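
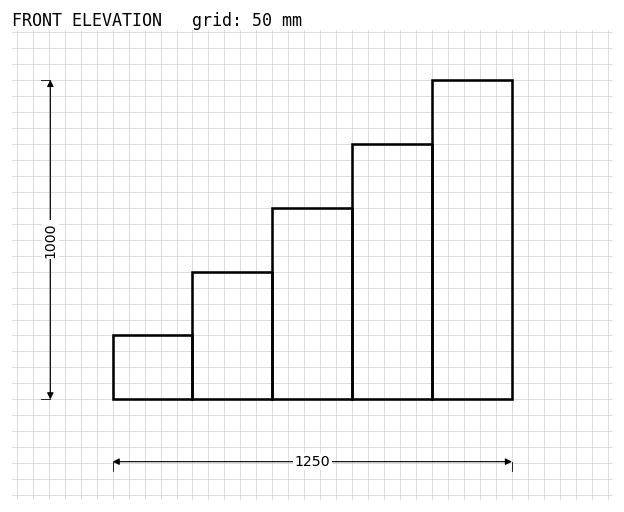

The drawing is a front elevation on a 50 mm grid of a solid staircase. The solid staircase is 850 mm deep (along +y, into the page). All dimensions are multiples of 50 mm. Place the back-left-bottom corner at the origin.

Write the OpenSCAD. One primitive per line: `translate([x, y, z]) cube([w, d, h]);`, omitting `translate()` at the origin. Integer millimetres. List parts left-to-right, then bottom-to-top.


cube([250, 850, 200]);
translate([250, 0, 0]) cube([250, 850, 400]);
translate([500, 0, 0]) cube([250, 850, 600]);
translate([750, 0, 0]) cube([250, 850, 800]);
translate([1000, 0, 0]) cube([250, 850, 1000]);


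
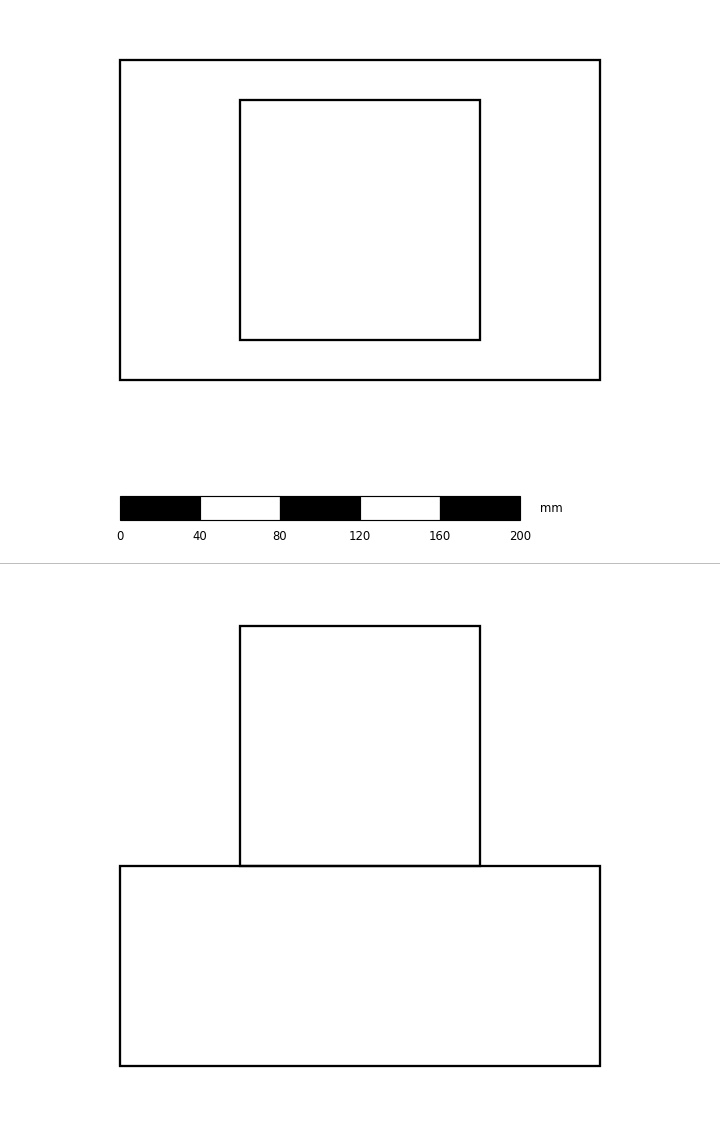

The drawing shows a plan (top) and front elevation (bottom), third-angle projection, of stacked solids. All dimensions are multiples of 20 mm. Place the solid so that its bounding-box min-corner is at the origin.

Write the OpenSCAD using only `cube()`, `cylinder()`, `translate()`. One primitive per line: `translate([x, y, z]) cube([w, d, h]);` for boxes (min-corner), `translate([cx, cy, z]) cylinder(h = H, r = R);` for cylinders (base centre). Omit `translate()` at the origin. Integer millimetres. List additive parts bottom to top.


cube([240, 160, 100]);
translate([60, 20, 100]) cube([120, 120, 120]);


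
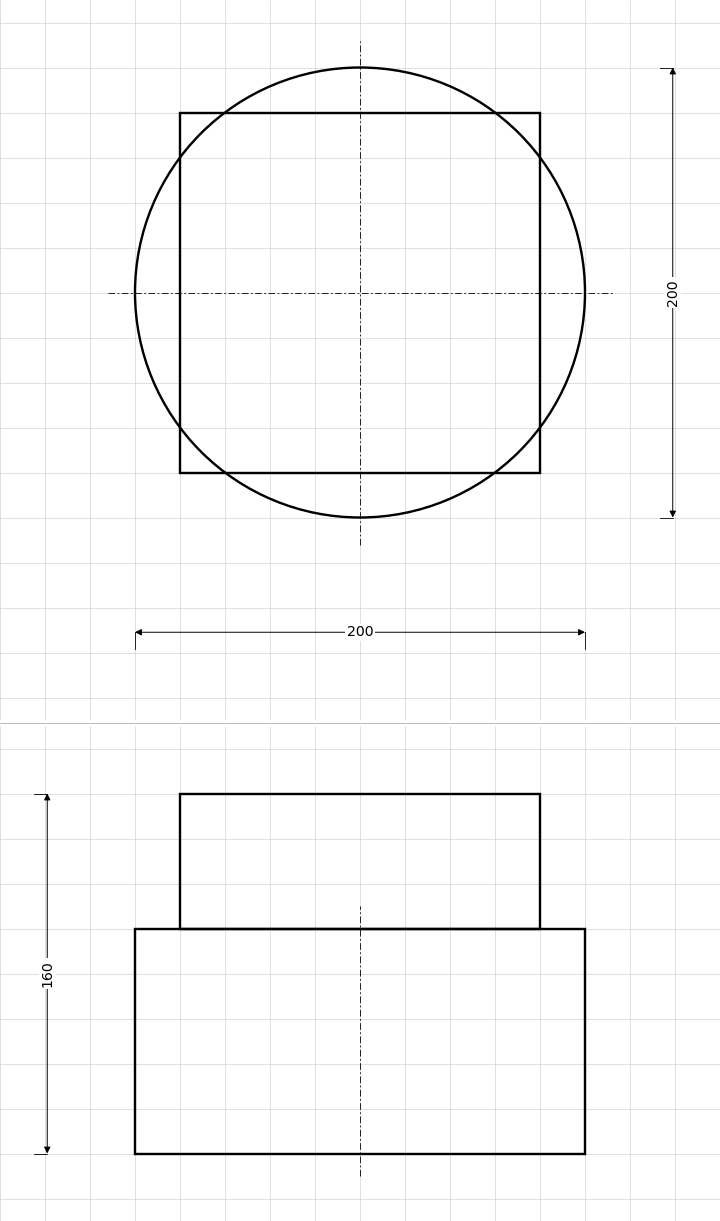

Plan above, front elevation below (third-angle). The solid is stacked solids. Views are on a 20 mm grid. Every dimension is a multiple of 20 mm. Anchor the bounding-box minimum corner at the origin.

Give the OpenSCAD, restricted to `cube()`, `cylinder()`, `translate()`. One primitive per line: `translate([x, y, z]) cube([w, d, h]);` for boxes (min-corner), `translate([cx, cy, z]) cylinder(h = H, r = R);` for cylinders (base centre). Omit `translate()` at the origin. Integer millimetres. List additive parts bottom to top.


translate([100, 100, 0]) cylinder(h = 100, r = 100);
translate([20, 20, 100]) cube([160, 160, 60]);


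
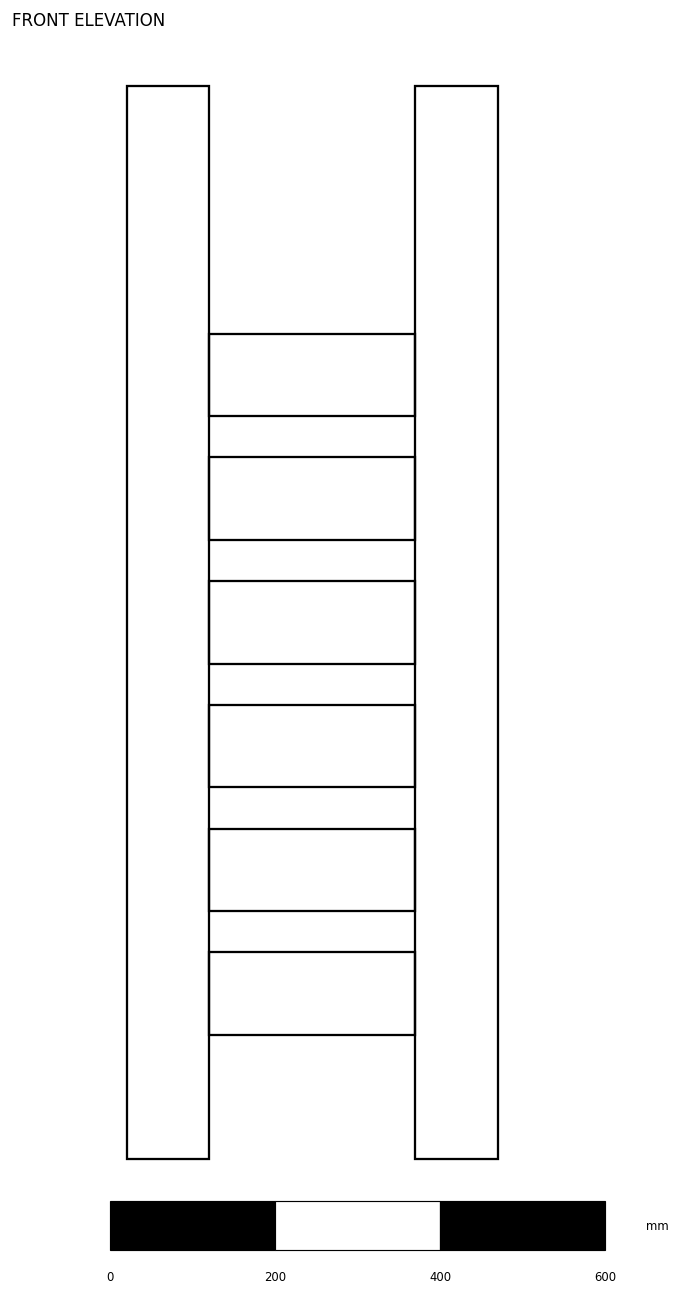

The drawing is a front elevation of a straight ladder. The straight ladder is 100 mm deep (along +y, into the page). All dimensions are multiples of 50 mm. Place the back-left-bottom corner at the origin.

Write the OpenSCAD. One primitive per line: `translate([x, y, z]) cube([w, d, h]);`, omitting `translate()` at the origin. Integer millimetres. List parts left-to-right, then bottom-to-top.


cube([100, 100, 1300]);
translate([100, 0, 150]) cube([250, 100, 100]);
translate([100, 0, 300]) cube([250, 100, 100]);
translate([100, 0, 450]) cube([250, 100, 100]);
translate([100, 0, 600]) cube([250, 100, 100]);
translate([100, 0, 750]) cube([250, 100, 100]);
translate([100, 0, 900]) cube([250, 100, 100]);
translate([350, 0, 0]) cube([100, 100, 1300]);


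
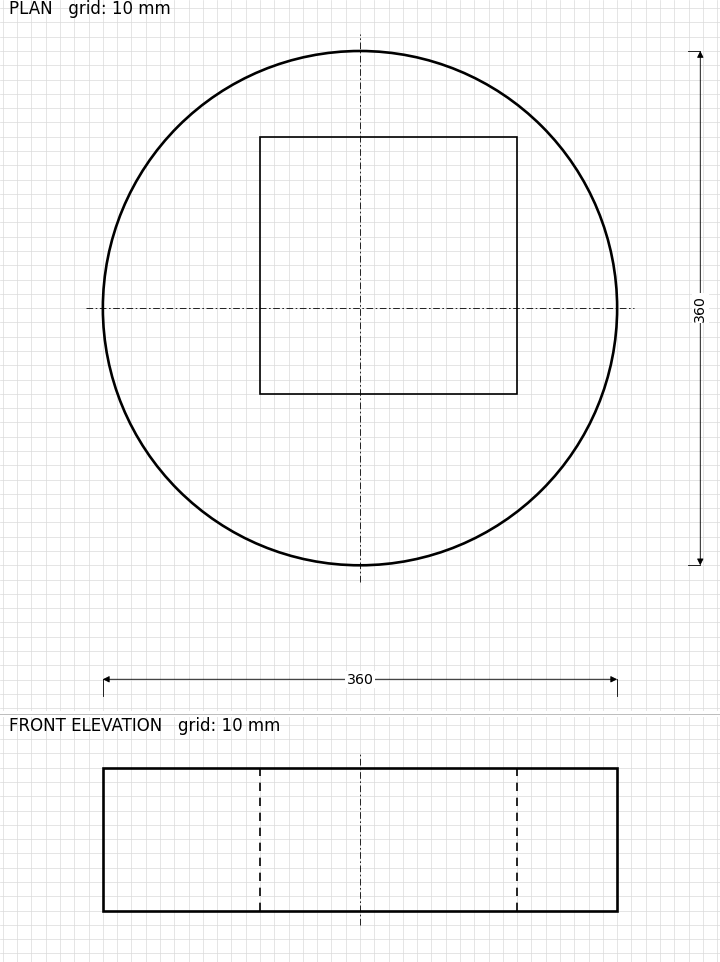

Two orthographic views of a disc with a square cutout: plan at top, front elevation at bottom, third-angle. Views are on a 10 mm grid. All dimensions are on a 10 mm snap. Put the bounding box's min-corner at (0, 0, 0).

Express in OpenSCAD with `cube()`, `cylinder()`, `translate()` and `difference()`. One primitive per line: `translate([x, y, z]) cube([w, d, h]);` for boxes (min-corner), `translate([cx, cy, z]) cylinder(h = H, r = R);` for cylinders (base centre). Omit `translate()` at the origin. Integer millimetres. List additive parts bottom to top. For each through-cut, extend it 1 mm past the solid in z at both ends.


difference() {
  translate([180, 180, 0]) cylinder(h = 100, r = 180);
  translate([110, 120, -1]) cube([180, 180, 102]);
}


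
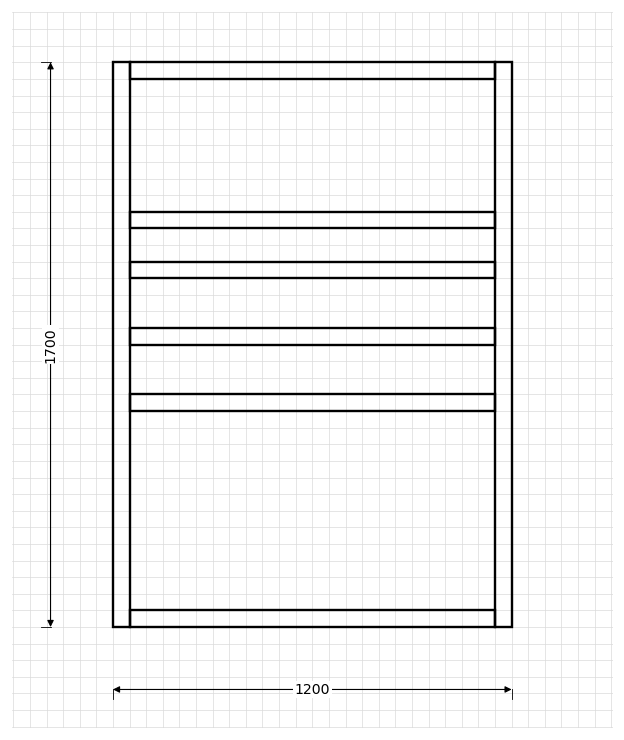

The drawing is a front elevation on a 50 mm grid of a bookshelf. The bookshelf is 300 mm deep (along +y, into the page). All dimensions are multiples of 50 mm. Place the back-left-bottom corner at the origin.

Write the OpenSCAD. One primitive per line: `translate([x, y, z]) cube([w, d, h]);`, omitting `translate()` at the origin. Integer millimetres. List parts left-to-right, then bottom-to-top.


cube([50, 300, 1700]);
translate([50, 0, 0]) cube([1100, 300, 50]);
translate([50, 0, 650]) cube([1100, 300, 50]);
translate([50, 0, 850]) cube([1100, 300, 50]);
translate([50, 0, 1050]) cube([1100, 300, 50]);
translate([50, 0, 1200]) cube([1100, 300, 50]);
translate([50, 0, 1650]) cube([1100, 300, 50]);
translate([1150, 0, 0]) cube([50, 300, 1700]);


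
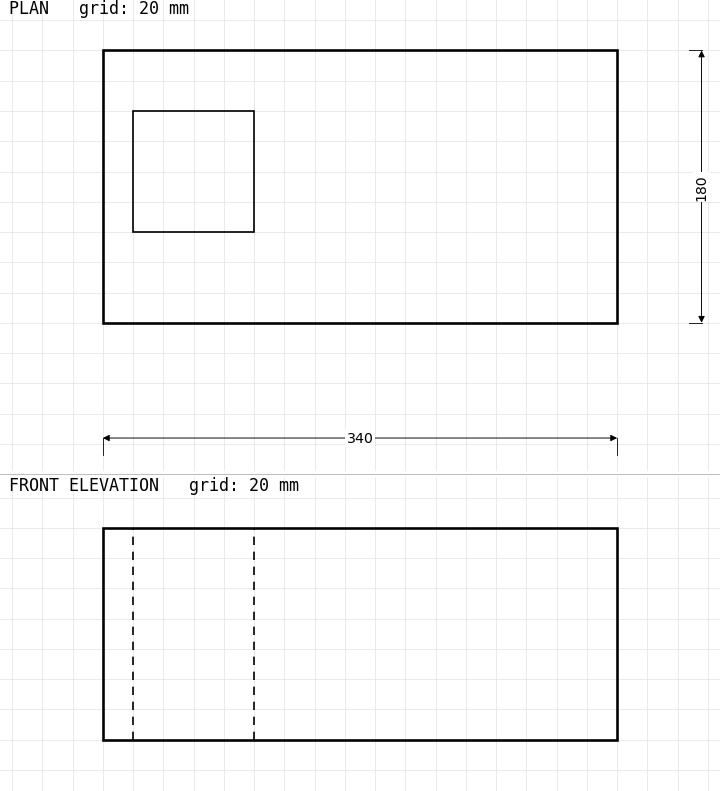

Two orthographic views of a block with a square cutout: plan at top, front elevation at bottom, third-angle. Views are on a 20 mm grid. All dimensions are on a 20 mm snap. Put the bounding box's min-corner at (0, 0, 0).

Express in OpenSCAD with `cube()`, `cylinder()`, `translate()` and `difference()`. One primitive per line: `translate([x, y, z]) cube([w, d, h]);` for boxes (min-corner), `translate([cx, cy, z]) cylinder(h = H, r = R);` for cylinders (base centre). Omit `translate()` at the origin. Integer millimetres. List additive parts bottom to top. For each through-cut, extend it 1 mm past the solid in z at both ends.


difference() {
  cube([340, 180, 140]);
  translate([20, 60, -1]) cube([80, 80, 142]);
}


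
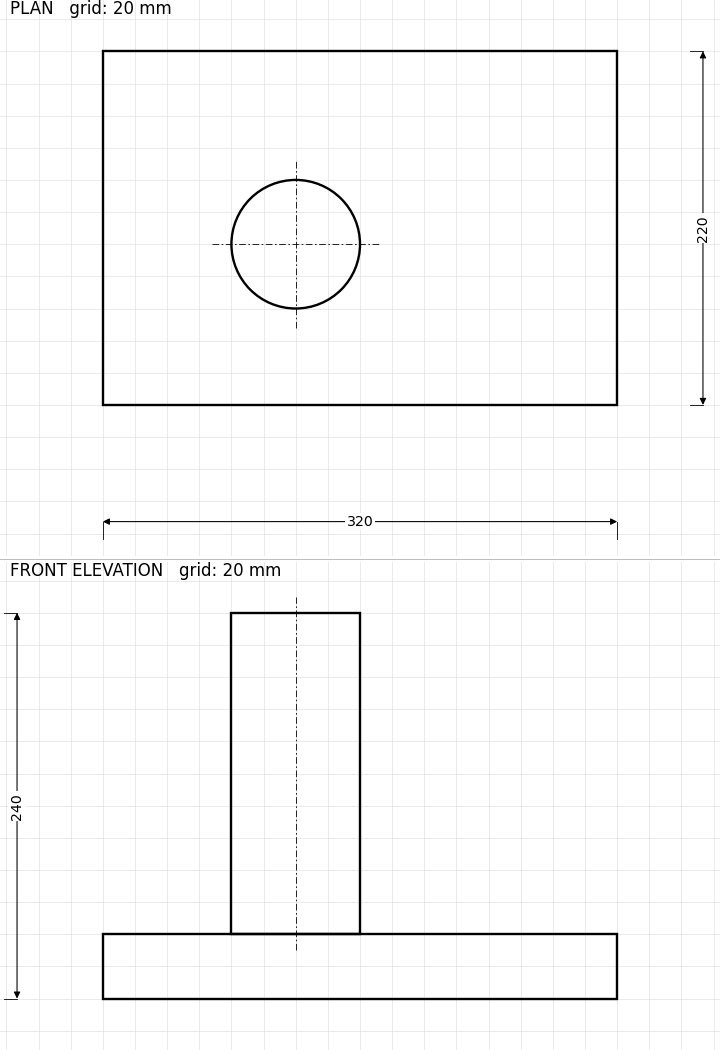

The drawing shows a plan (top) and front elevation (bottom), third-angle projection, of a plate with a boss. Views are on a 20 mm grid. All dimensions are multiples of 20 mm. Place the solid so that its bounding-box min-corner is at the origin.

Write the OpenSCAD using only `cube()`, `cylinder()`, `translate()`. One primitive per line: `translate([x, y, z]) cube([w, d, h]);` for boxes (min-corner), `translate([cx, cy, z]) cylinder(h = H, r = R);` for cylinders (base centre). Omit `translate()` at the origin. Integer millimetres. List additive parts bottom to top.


cube([320, 220, 40]);
translate([120, 100, 40]) cylinder(h = 200, r = 40);


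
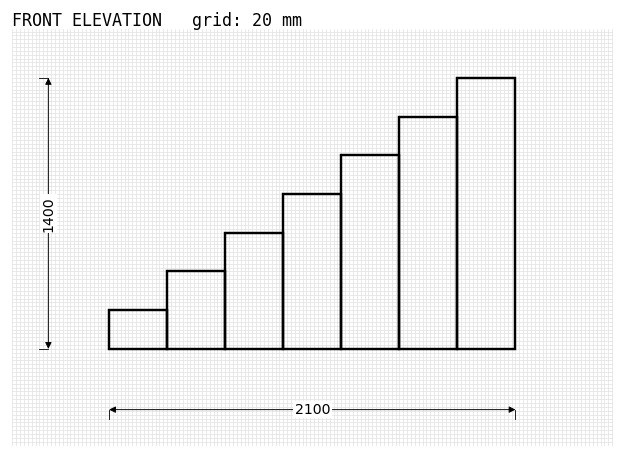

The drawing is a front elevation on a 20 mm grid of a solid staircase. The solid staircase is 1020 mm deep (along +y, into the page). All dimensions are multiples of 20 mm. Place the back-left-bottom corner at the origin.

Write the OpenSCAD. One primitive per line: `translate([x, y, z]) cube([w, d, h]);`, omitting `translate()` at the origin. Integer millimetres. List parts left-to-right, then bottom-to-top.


cube([300, 1020, 200]);
translate([300, 0, 0]) cube([300, 1020, 400]);
translate([600, 0, 0]) cube([300, 1020, 600]);
translate([900, 0, 0]) cube([300, 1020, 800]);
translate([1200, 0, 0]) cube([300, 1020, 1000]);
translate([1500, 0, 0]) cube([300, 1020, 1200]);
translate([1800, 0, 0]) cube([300, 1020, 1400]);


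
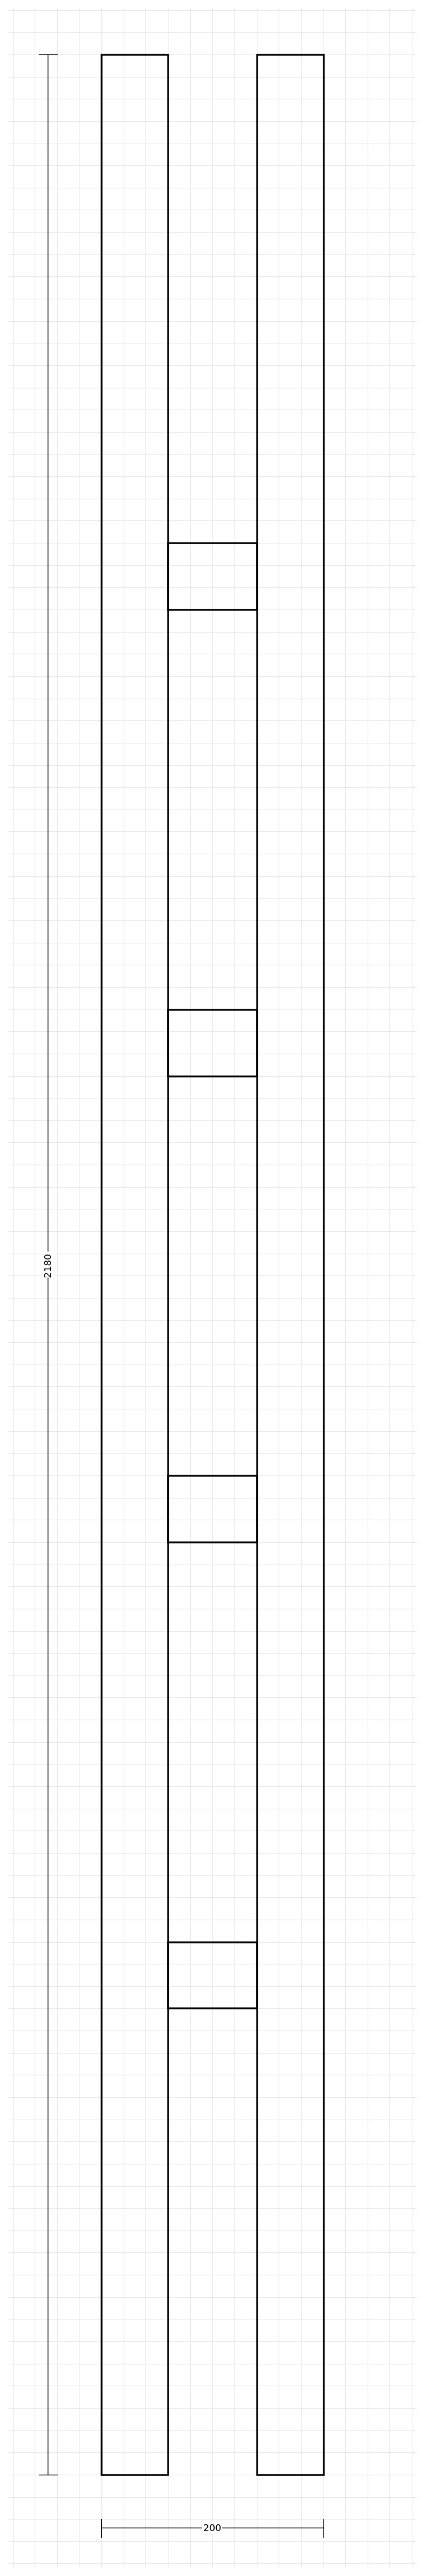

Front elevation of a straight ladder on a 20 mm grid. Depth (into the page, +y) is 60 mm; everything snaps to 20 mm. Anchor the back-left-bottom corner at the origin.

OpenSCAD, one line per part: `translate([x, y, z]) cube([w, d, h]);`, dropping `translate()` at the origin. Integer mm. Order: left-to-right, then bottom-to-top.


cube([60, 60, 2180]);
translate([60, 0, 420]) cube([80, 60, 60]);
translate([60, 0, 840]) cube([80, 60, 60]);
translate([60, 0, 1260]) cube([80, 60, 60]);
translate([60, 0, 1680]) cube([80, 60, 60]);
translate([140, 0, 0]) cube([60, 60, 2180]);


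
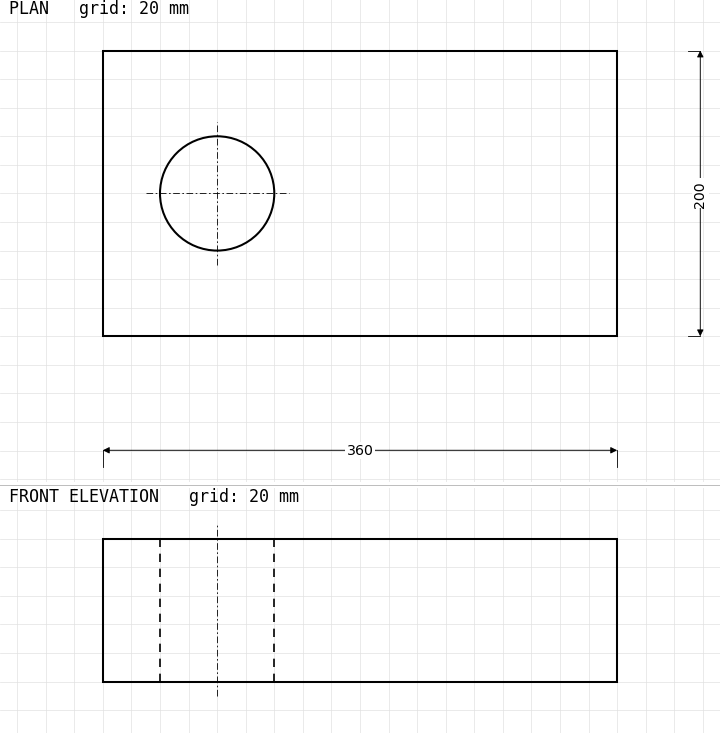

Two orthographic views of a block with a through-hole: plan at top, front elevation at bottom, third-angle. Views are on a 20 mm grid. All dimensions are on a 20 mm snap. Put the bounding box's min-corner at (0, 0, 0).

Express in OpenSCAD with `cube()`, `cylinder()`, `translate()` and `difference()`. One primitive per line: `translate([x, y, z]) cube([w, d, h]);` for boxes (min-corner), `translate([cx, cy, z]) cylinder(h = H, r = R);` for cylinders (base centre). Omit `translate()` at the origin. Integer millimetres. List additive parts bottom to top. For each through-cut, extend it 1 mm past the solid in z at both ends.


difference() {
  cube([360, 200, 100]);
  translate([80, 100, -1]) cylinder(h = 102, r = 40);
}


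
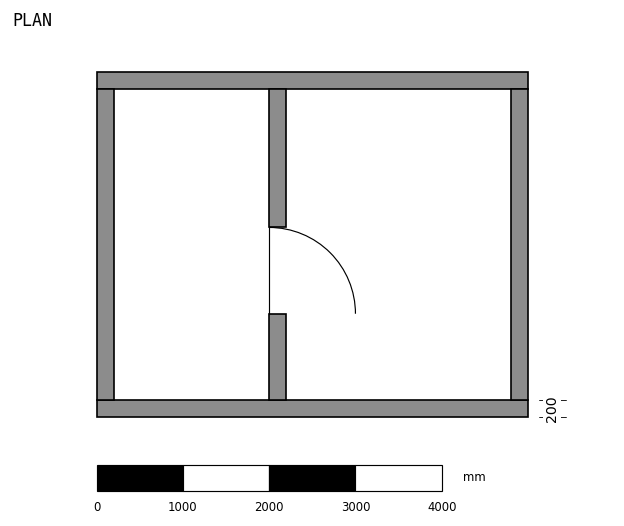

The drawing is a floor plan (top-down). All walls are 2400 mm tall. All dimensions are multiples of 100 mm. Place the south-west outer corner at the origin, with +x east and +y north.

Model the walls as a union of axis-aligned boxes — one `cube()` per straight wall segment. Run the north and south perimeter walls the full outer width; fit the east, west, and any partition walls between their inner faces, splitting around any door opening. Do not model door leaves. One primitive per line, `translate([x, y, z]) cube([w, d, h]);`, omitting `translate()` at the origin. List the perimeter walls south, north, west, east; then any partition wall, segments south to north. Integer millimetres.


cube([5000, 200, 2400]);
translate([0, 3800, 0]) cube([5000, 200, 2400]);
translate([0, 200, 0]) cube([200, 3600, 2400]);
translate([4800, 200, 0]) cube([200, 3600, 2400]);
translate([2000, 200, 0]) cube([200, 1000, 2400]);
translate([2000, 2200, 0]) cube([200, 1600, 2400]);


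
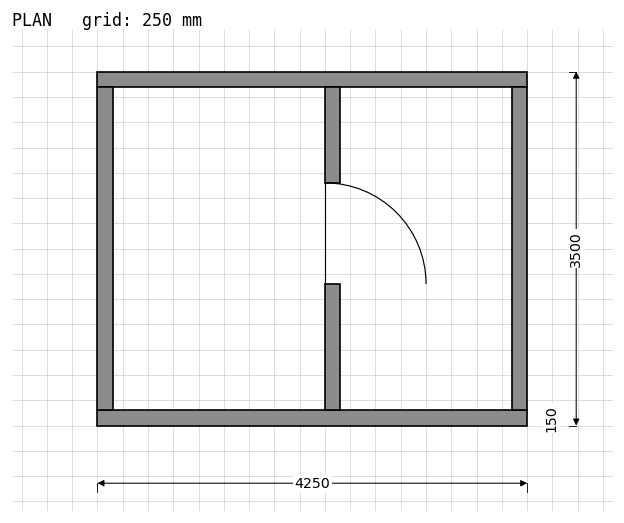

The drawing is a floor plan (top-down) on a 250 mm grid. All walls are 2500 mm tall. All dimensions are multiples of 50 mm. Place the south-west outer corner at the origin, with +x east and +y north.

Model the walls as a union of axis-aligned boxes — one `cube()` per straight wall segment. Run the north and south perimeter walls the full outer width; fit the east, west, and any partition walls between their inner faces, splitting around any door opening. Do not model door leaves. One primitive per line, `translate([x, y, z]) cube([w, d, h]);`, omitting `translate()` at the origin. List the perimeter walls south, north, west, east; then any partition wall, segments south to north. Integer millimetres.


cube([4250, 150, 2500]);
translate([0, 3350, 0]) cube([4250, 150, 2500]);
translate([0, 150, 0]) cube([150, 3200, 2500]);
translate([4100, 150, 0]) cube([150, 3200, 2500]);
translate([2250, 150, 0]) cube([150, 1250, 2500]);
translate([2250, 2400, 0]) cube([150, 950, 2500]);


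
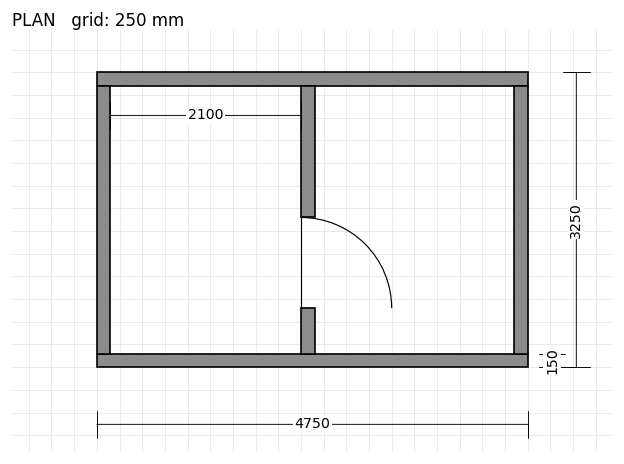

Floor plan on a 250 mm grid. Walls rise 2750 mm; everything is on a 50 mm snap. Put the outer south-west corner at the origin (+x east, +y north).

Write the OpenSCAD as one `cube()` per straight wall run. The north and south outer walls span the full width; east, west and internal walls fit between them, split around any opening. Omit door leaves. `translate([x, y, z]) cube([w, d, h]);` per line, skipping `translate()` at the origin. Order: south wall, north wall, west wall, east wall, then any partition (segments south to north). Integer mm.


cube([4750, 150, 2750]);
translate([0, 3100, 0]) cube([4750, 150, 2750]);
translate([0, 150, 0]) cube([150, 2950, 2750]);
translate([4600, 150, 0]) cube([150, 2950, 2750]);
translate([2250, 150, 0]) cube([150, 500, 2750]);
translate([2250, 1650, 0]) cube([150, 1450, 2750]);


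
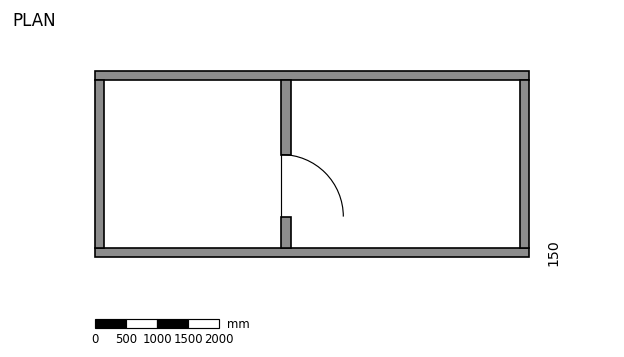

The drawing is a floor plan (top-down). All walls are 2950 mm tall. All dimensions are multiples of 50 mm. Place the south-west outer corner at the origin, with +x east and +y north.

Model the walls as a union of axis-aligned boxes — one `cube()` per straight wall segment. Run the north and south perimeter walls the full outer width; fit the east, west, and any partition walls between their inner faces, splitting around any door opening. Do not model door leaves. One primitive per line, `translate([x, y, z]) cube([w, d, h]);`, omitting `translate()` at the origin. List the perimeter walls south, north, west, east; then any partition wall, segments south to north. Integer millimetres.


cube([7000, 150, 2950]);
translate([0, 2850, 0]) cube([7000, 150, 2950]);
translate([0, 150, 0]) cube([150, 2700, 2950]);
translate([6850, 150, 0]) cube([150, 2700, 2950]);
translate([3000, 150, 0]) cube([150, 500, 2950]);
translate([3000, 1650, 0]) cube([150, 1200, 2950]);


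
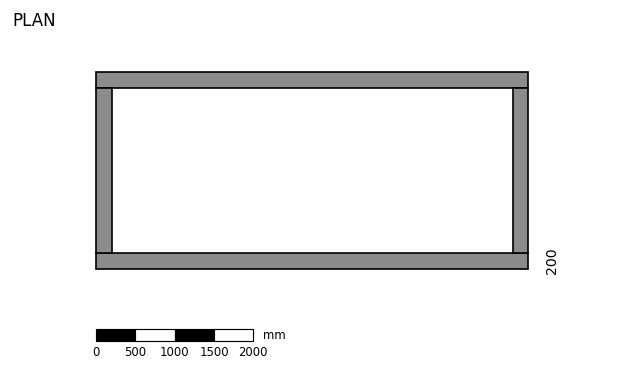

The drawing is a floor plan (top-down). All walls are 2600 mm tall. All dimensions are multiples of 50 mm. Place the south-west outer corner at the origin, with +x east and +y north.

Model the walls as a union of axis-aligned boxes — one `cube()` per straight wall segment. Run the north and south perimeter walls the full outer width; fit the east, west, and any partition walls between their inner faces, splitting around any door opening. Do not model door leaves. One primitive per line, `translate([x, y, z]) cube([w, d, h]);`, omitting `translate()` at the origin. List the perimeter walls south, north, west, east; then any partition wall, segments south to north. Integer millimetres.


cube([5500, 200, 2600]);
translate([0, 2300, 0]) cube([5500, 200, 2600]);
translate([0, 200, 0]) cube([200, 2100, 2600]);
translate([5300, 200, 0]) cube([200, 2100, 2600]);


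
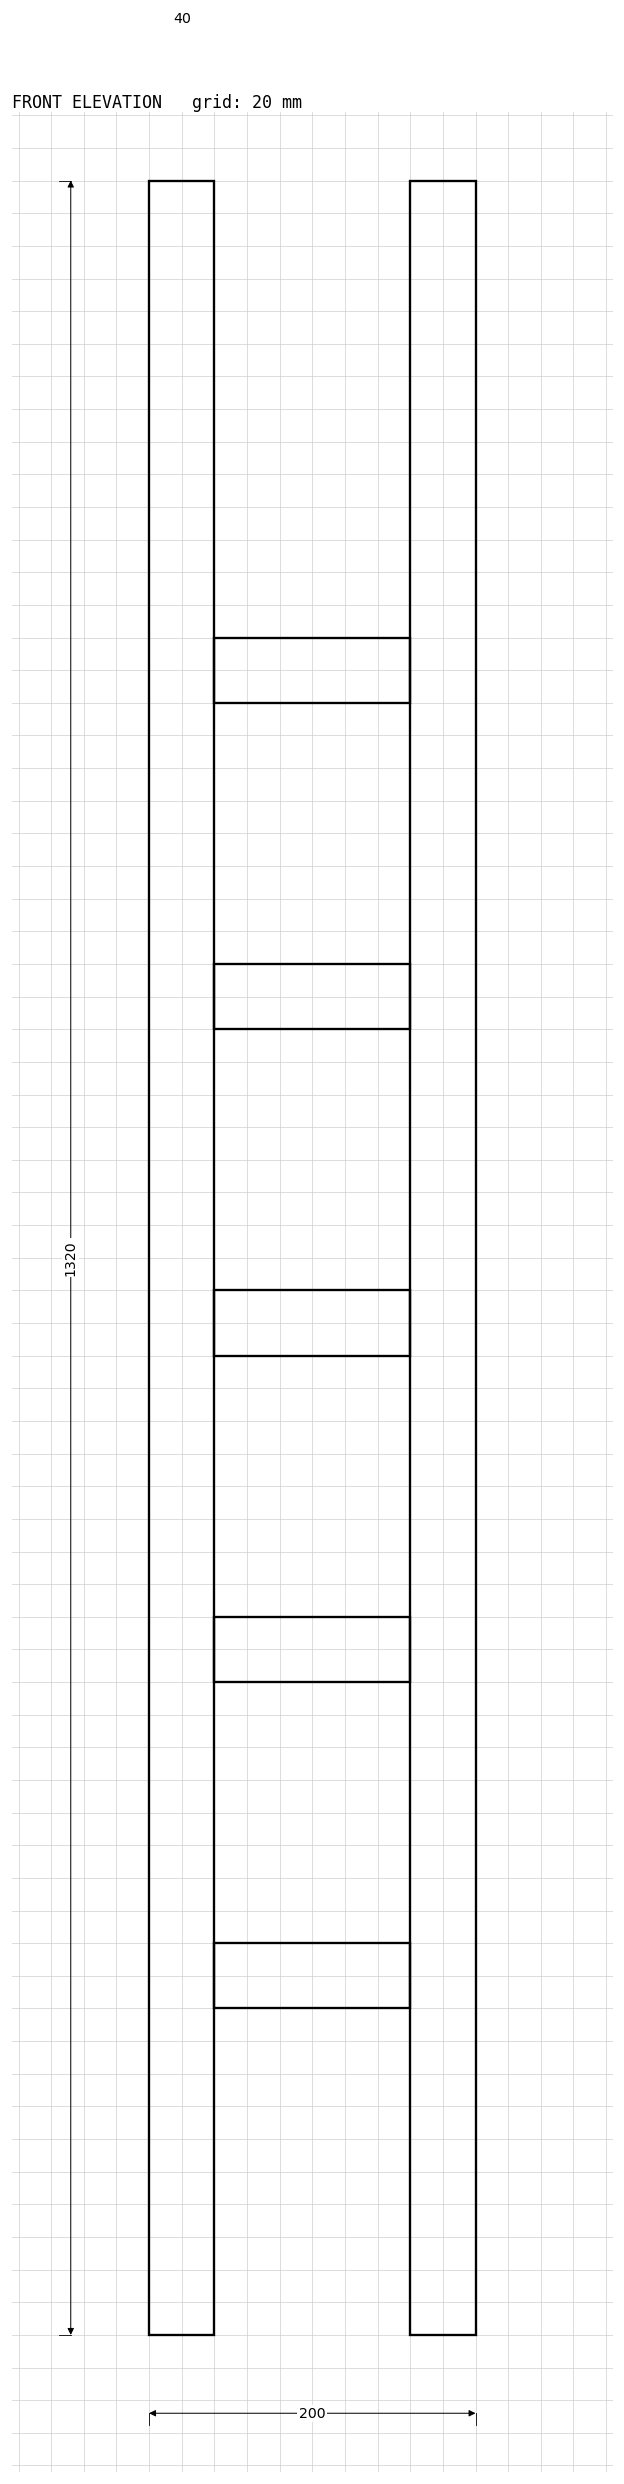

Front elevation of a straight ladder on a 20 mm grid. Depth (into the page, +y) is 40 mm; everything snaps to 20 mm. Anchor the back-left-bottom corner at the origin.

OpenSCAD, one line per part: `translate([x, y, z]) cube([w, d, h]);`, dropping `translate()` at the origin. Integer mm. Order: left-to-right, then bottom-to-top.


cube([40, 40, 1320]);
translate([40, 0, 200]) cube([120, 40, 40]);
translate([40, 0, 400]) cube([120, 40, 40]);
translate([40, 0, 600]) cube([120, 40, 40]);
translate([40, 0, 800]) cube([120, 40, 40]);
translate([40, 0, 1000]) cube([120, 40, 40]);
translate([160, 0, 0]) cube([40, 40, 1320]);


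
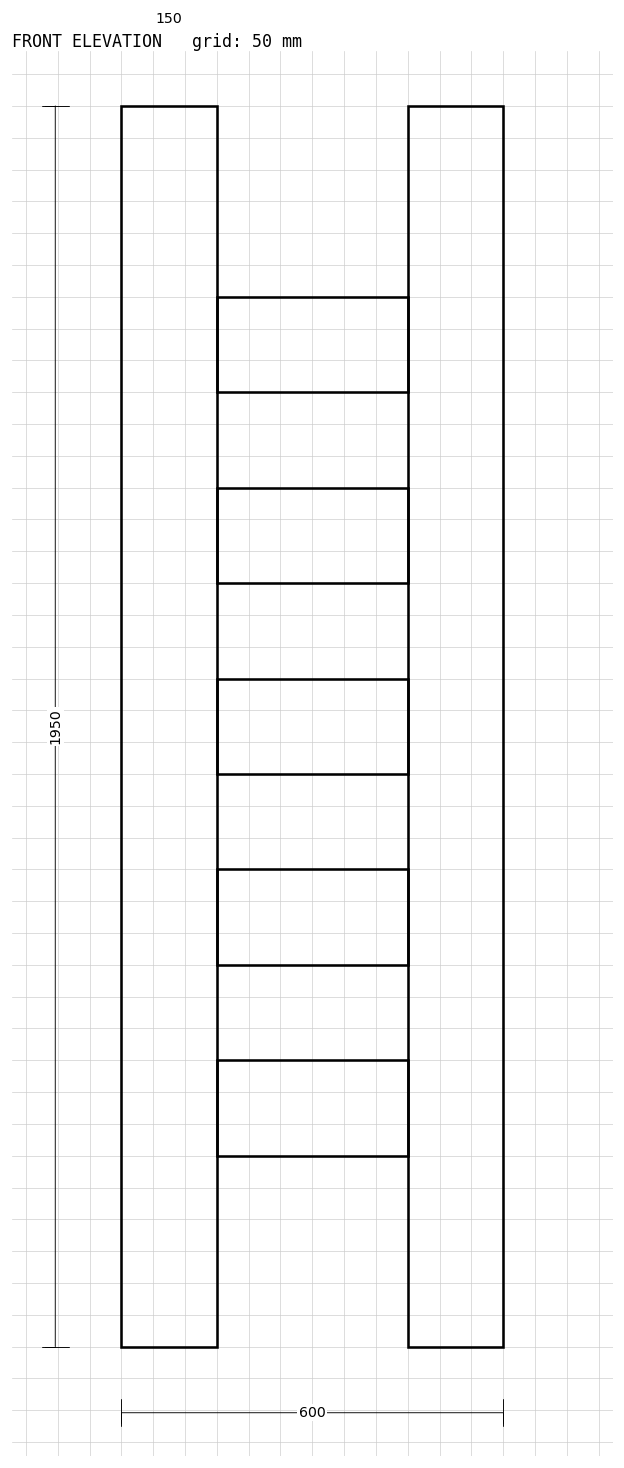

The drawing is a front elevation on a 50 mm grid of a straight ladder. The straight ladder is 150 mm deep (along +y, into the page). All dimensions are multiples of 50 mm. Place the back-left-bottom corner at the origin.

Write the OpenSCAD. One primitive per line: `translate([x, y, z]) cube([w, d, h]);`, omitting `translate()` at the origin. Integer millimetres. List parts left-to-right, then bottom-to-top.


cube([150, 150, 1950]);
translate([150, 0, 300]) cube([300, 150, 150]);
translate([150, 0, 600]) cube([300, 150, 150]);
translate([150, 0, 900]) cube([300, 150, 150]);
translate([150, 0, 1200]) cube([300, 150, 150]);
translate([150, 0, 1500]) cube([300, 150, 150]);
translate([450, 0, 0]) cube([150, 150, 1950]);


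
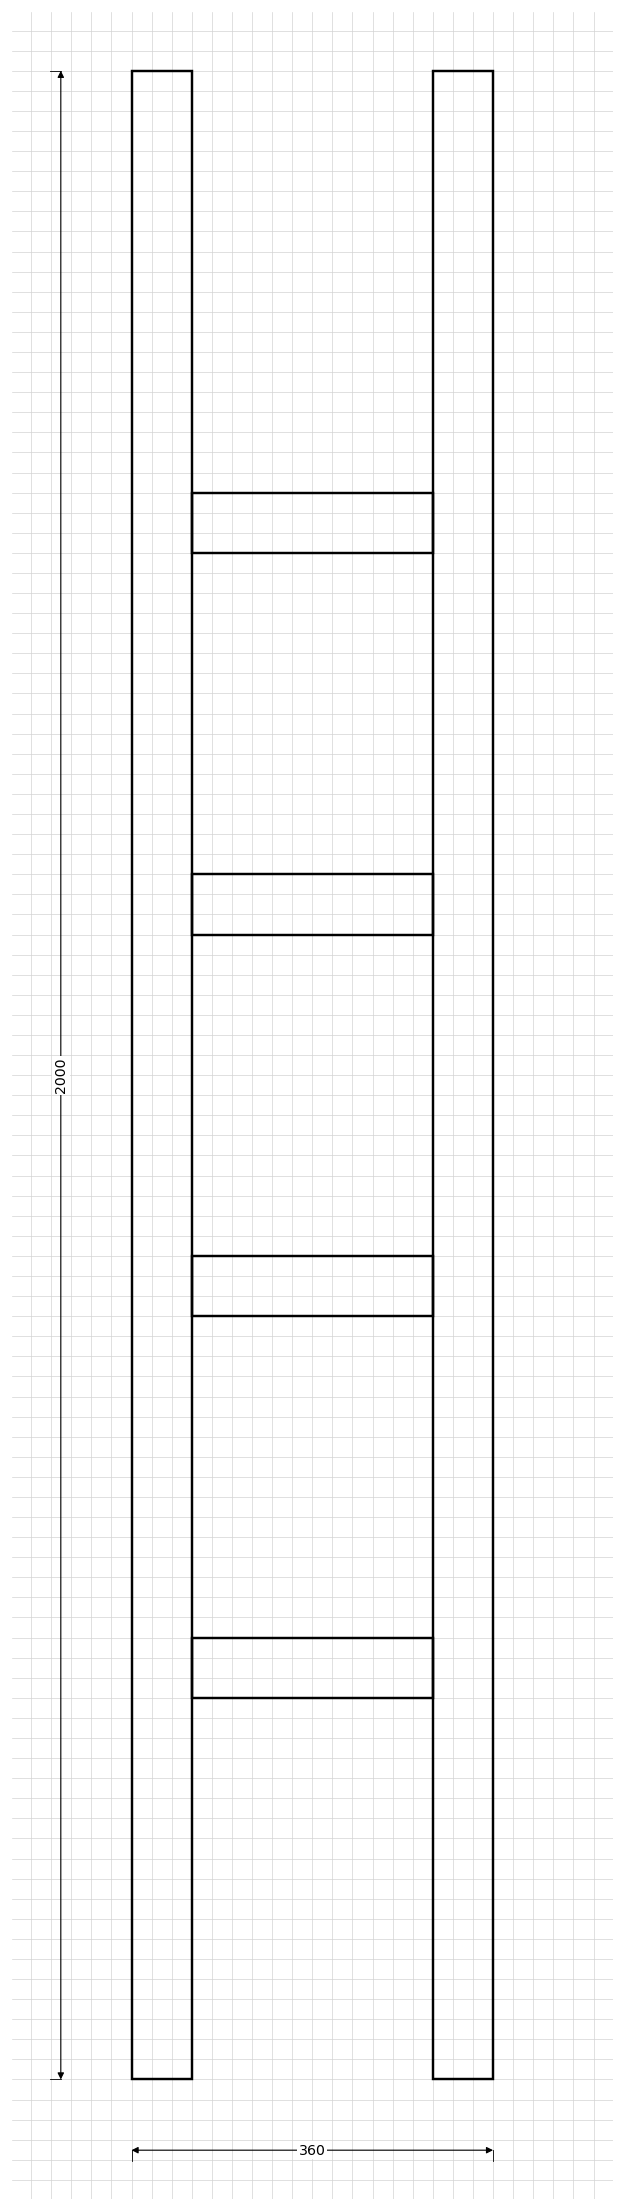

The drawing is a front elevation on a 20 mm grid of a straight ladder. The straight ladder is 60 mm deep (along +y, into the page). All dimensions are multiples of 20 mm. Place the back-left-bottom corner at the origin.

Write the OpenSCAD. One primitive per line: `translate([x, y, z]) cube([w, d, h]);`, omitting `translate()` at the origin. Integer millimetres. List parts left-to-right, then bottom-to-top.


cube([60, 60, 2000]);
translate([60, 0, 380]) cube([240, 60, 60]);
translate([60, 0, 760]) cube([240, 60, 60]);
translate([60, 0, 1140]) cube([240, 60, 60]);
translate([60, 0, 1520]) cube([240, 60, 60]);
translate([300, 0, 0]) cube([60, 60, 2000]);


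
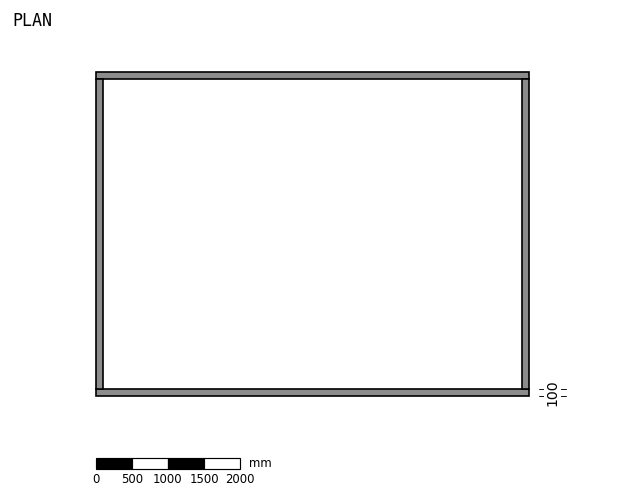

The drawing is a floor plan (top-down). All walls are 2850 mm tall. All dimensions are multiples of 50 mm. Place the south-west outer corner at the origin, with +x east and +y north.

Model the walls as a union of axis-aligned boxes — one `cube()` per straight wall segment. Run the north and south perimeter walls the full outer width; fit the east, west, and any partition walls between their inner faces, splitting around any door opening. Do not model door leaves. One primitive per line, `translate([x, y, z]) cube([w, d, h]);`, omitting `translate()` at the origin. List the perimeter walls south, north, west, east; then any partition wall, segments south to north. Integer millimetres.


cube([6000, 100, 2850]);
translate([0, 4400, 0]) cube([6000, 100, 2850]);
translate([0, 100, 0]) cube([100, 4300, 2850]);
translate([5900, 100, 0]) cube([100, 4300, 2850]);


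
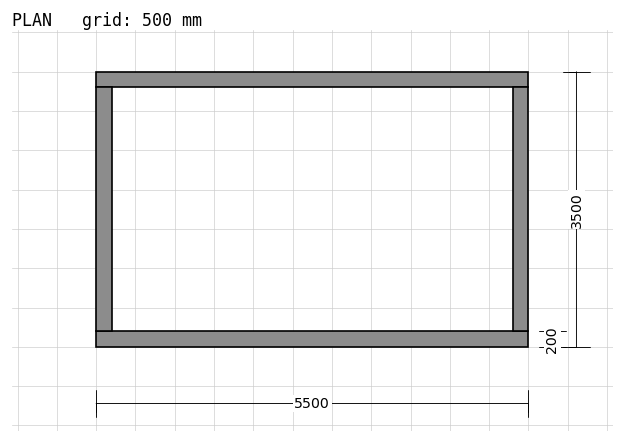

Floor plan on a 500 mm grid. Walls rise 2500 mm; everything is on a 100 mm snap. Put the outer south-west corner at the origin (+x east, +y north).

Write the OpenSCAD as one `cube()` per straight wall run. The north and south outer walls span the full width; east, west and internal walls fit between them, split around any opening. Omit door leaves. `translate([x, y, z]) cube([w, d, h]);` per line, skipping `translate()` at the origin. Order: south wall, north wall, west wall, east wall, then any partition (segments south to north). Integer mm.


cube([5500, 200, 2500]);
translate([0, 3300, 0]) cube([5500, 200, 2500]);
translate([0, 200, 0]) cube([200, 3100, 2500]);
translate([5300, 200, 0]) cube([200, 3100, 2500]);


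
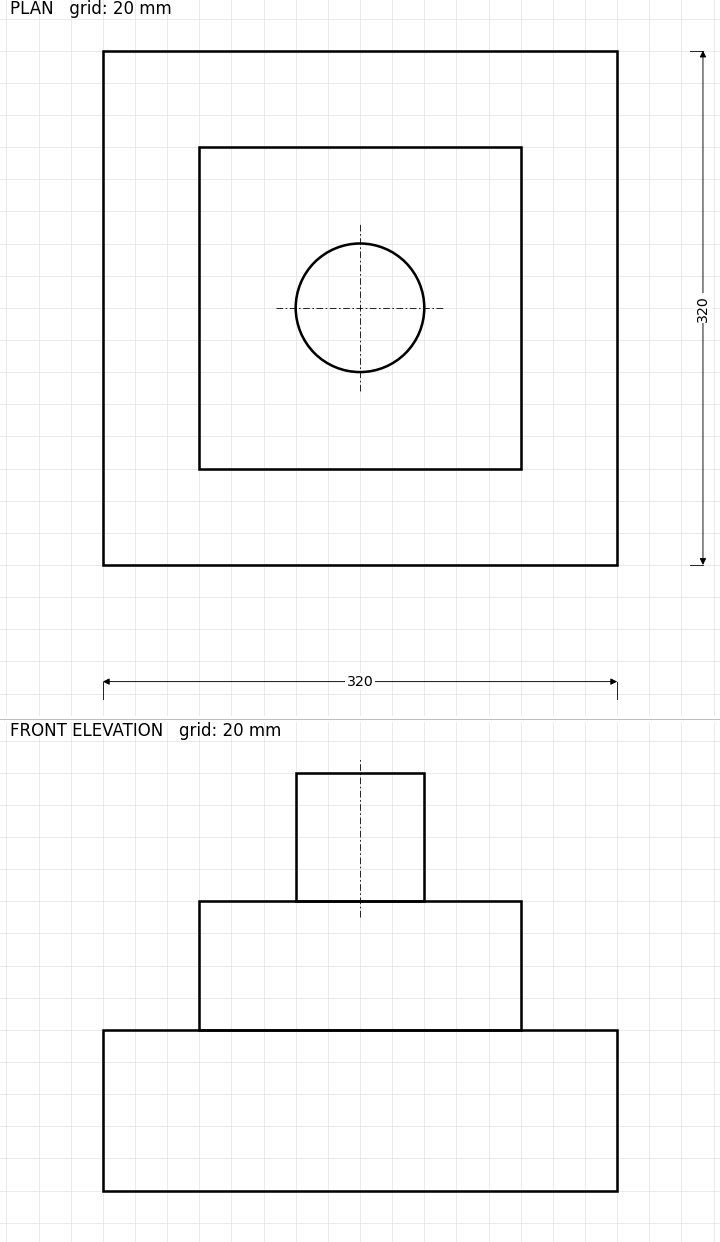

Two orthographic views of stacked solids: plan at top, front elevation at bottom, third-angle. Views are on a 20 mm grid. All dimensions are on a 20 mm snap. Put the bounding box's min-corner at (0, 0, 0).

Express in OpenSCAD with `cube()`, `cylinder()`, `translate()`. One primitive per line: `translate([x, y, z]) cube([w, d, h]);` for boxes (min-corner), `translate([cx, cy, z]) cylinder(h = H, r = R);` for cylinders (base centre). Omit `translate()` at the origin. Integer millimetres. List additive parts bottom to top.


cube([320, 320, 100]);
translate([60, 60, 100]) cube([200, 200, 80]);
translate([160, 160, 180]) cylinder(h = 80, r = 40);


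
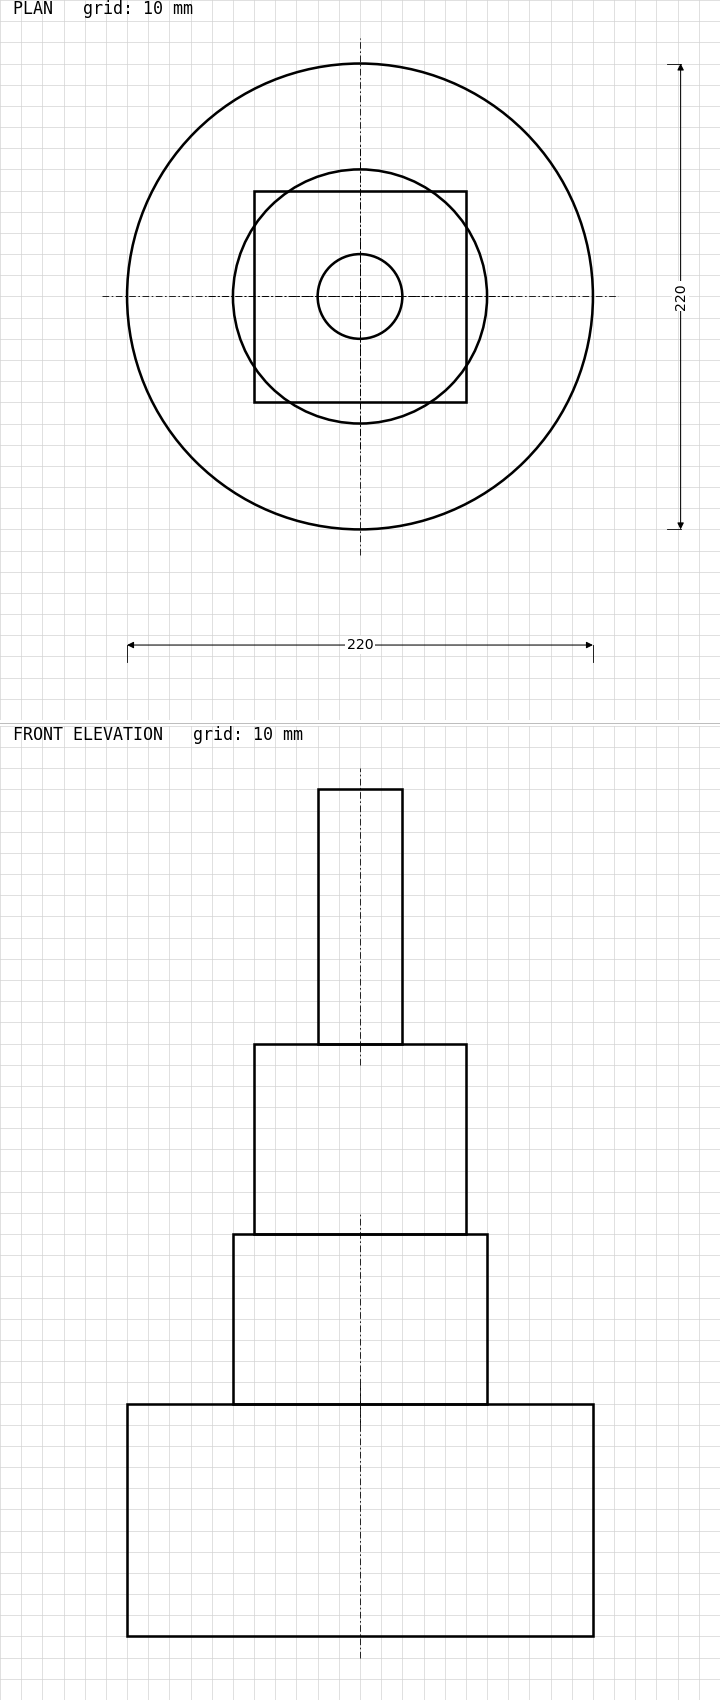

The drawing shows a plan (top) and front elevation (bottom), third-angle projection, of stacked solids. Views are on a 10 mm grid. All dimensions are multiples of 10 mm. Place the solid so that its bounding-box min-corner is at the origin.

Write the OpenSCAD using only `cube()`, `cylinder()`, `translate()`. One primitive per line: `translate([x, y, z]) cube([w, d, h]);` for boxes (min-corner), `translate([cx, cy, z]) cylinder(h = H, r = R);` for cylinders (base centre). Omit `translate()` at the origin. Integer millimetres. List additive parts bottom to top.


translate([110, 110, 0]) cylinder(h = 110, r = 110);
translate([110, 110, 110]) cylinder(h = 80, r = 60);
translate([60, 60, 190]) cube([100, 100, 90]);
translate([110, 110, 280]) cylinder(h = 120, r = 20);


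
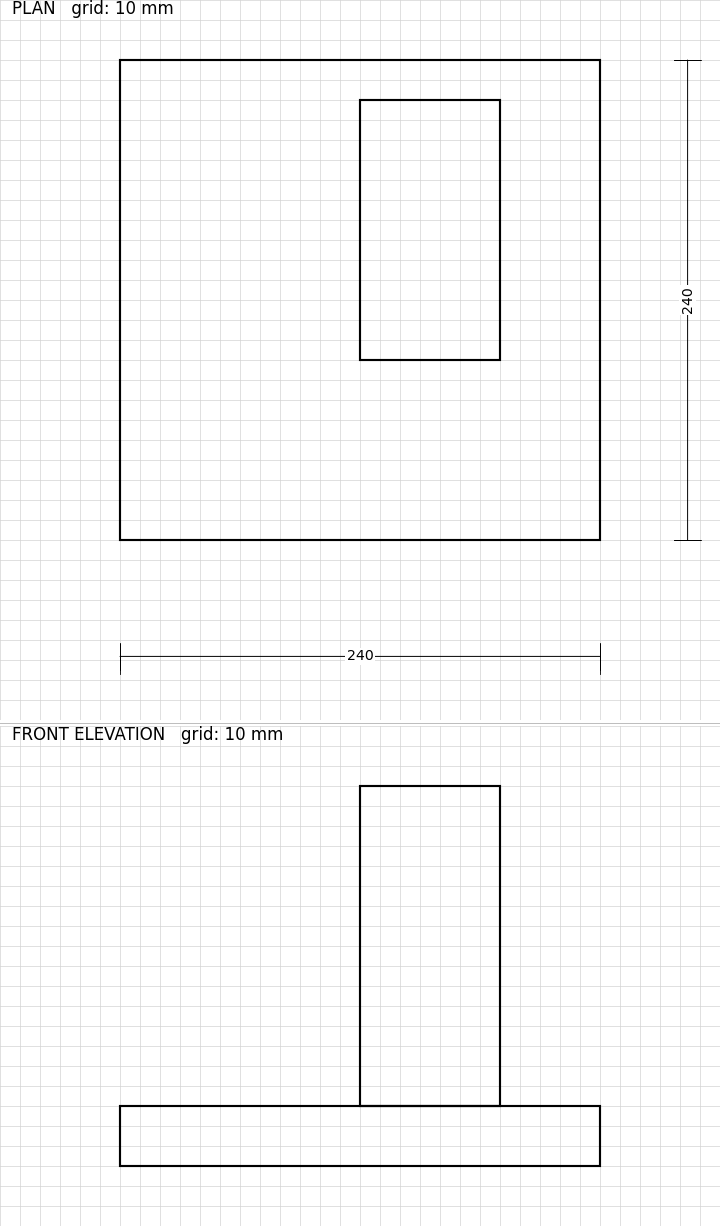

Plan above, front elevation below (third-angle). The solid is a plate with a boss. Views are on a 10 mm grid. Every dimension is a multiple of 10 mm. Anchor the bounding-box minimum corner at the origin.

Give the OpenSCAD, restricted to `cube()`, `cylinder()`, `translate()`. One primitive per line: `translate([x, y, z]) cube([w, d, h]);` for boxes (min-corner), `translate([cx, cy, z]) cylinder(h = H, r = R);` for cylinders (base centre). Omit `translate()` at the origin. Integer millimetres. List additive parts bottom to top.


cube([240, 240, 30]);
translate([120, 90, 30]) cube([70, 130, 160]);


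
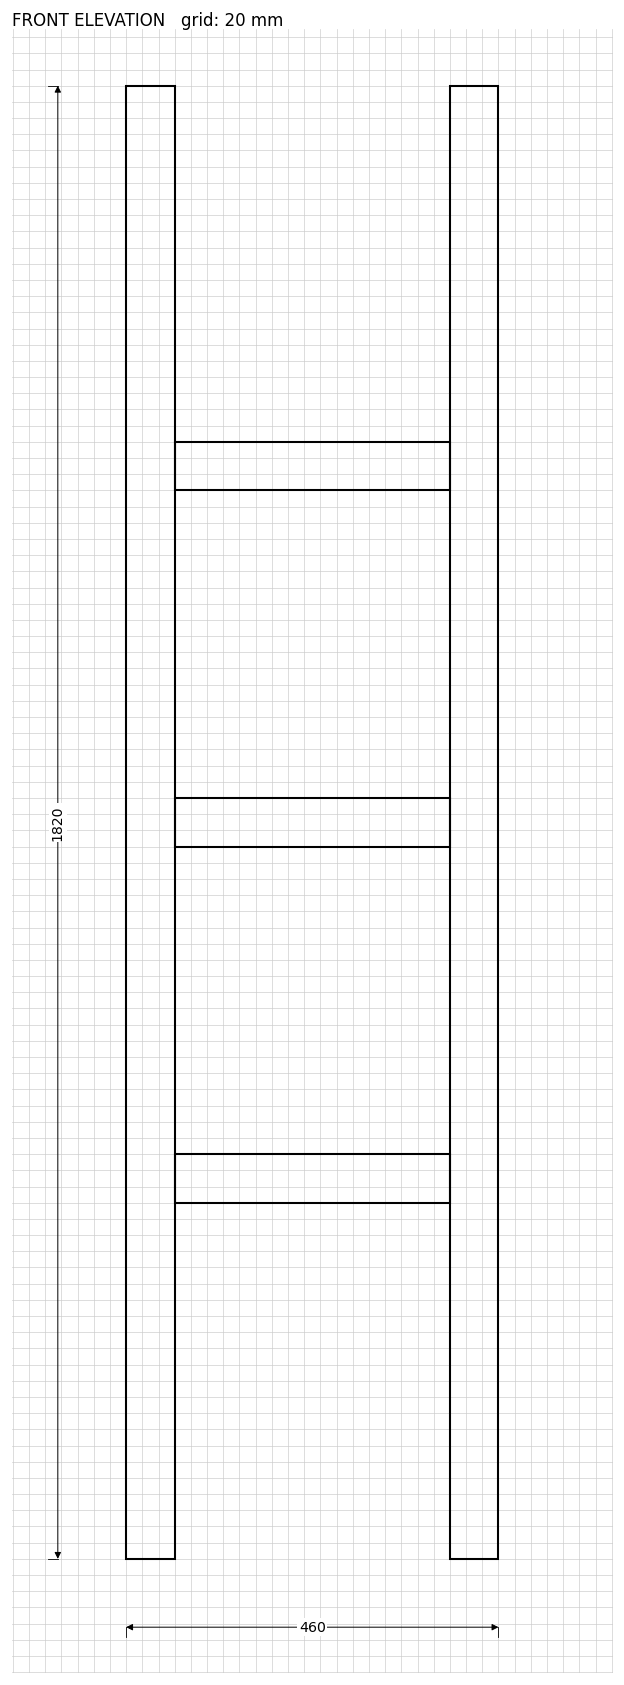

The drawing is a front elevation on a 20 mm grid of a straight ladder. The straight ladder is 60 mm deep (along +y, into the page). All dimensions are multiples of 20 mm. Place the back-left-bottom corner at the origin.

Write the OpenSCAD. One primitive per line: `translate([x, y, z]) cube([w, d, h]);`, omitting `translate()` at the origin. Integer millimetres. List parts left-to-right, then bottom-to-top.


cube([60, 60, 1820]);
translate([60, 0, 440]) cube([340, 60, 60]);
translate([60, 0, 880]) cube([340, 60, 60]);
translate([60, 0, 1320]) cube([340, 60, 60]);
translate([400, 0, 0]) cube([60, 60, 1820]);


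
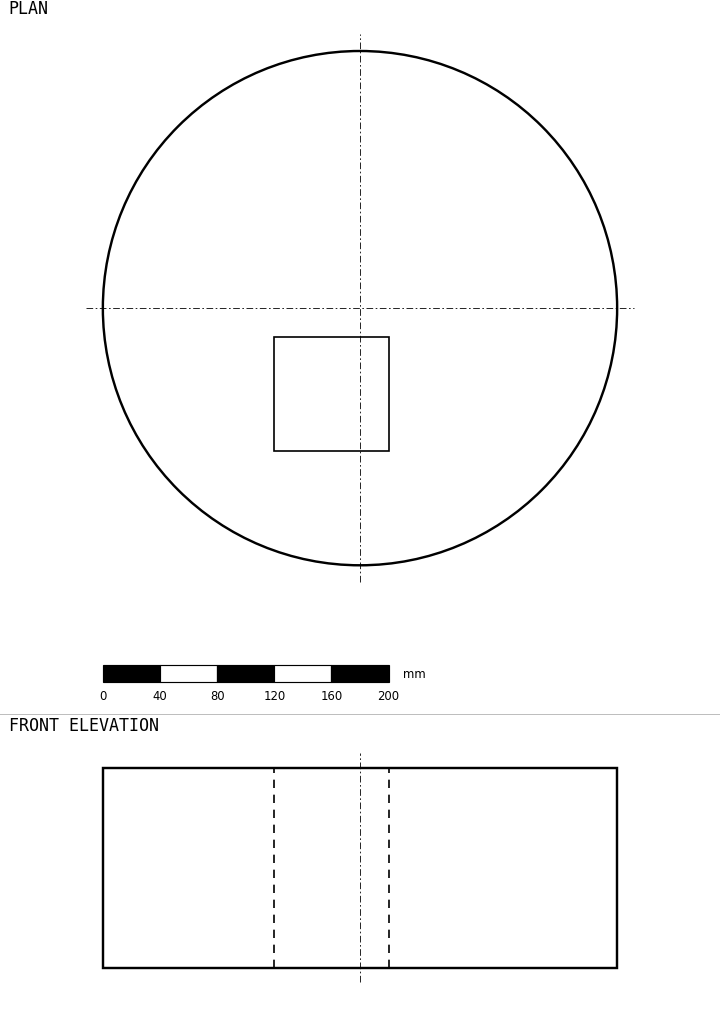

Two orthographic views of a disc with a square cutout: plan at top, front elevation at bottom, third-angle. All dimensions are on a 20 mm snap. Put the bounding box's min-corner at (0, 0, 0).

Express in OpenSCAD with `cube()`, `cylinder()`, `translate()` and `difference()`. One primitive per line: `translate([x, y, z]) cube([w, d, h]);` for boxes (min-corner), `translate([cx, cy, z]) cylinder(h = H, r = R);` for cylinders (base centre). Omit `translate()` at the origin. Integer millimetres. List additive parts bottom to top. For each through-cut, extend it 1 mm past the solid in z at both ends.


difference() {
  translate([180, 180, 0]) cylinder(h = 140, r = 180);
  translate([120, 80, -1]) cube([80, 80, 142]);
}


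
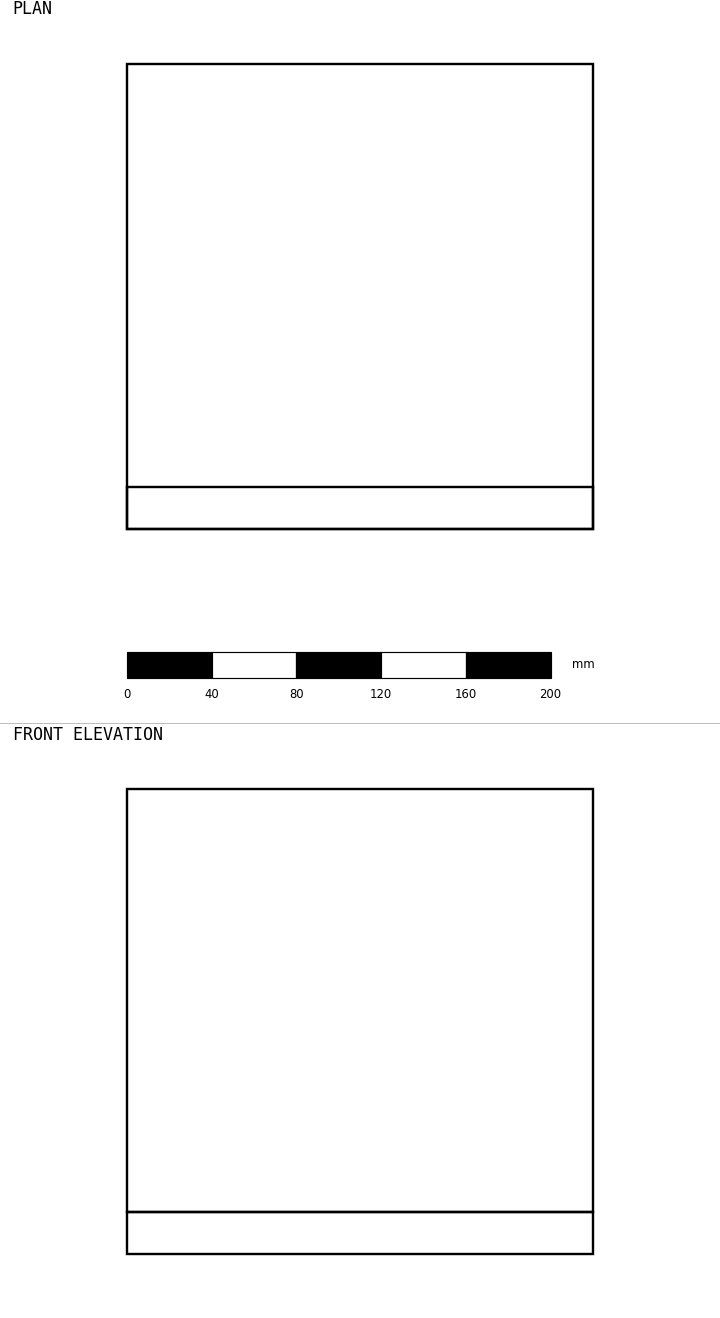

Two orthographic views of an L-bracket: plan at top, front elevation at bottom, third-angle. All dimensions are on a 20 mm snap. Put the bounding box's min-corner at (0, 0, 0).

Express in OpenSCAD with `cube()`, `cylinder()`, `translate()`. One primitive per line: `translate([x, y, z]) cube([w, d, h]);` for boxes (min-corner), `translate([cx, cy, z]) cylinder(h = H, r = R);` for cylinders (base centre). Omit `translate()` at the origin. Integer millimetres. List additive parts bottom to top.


cube([220, 220, 20]);
translate([0, 0, 20]) cube([220, 20, 200]);


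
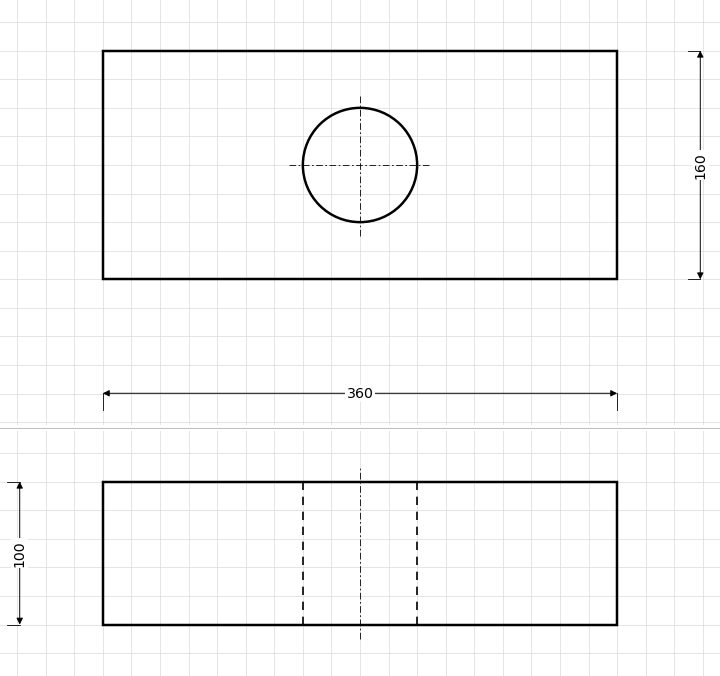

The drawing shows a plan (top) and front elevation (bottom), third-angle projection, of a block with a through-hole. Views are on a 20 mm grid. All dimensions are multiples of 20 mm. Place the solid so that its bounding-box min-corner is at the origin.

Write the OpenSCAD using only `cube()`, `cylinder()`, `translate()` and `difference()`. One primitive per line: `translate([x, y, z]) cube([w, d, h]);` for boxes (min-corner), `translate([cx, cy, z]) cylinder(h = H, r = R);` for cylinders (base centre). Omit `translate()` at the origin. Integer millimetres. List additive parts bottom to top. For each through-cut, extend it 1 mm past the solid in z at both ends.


difference() {
  cube([360, 160, 100]);
  translate([180, 80, -1]) cylinder(h = 102, r = 40);
}


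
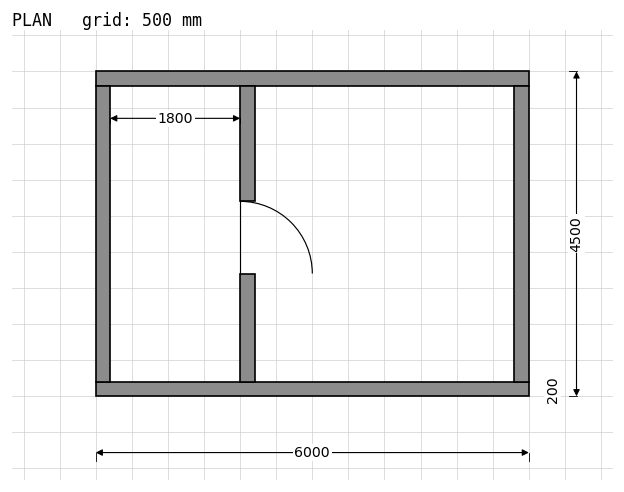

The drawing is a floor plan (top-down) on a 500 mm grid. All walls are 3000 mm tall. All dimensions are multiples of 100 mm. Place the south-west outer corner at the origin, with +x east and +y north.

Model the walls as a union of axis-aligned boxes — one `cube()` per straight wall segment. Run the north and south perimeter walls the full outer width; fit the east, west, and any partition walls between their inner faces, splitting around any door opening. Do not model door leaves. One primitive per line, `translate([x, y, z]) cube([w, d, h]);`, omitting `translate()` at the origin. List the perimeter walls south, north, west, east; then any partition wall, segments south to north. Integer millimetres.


cube([6000, 200, 3000]);
translate([0, 4300, 0]) cube([6000, 200, 3000]);
translate([0, 200, 0]) cube([200, 4100, 3000]);
translate([5800, 200, 0]) cube([200, 4100, 3000]);
translate([2000, 200, 0]) cube([200, 1500, 3000]);
translate([2000, 2700, 0]) cube([200, 1600, 3000]);


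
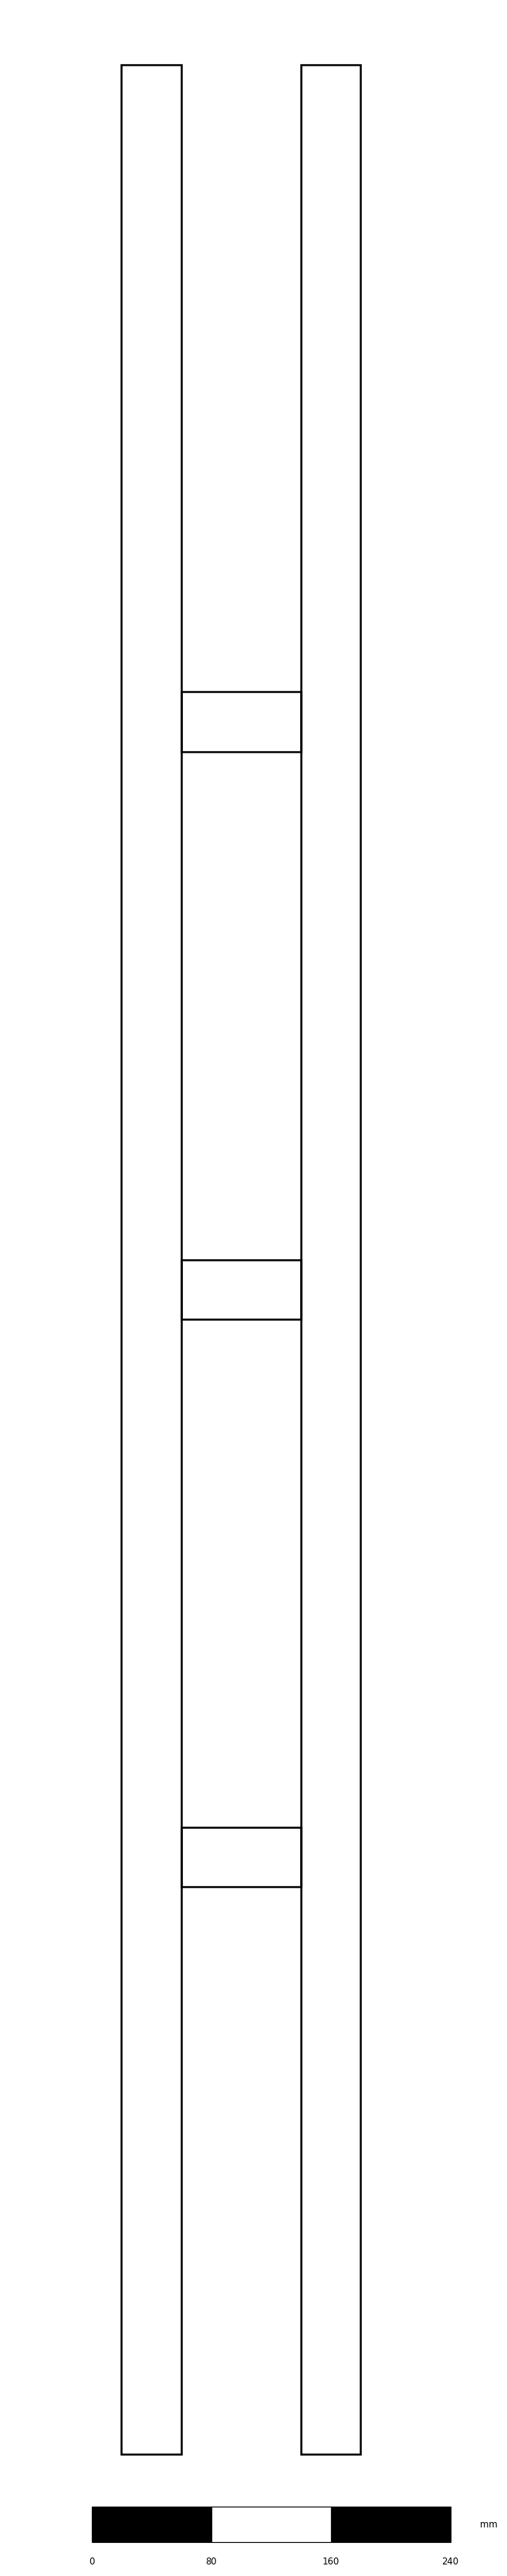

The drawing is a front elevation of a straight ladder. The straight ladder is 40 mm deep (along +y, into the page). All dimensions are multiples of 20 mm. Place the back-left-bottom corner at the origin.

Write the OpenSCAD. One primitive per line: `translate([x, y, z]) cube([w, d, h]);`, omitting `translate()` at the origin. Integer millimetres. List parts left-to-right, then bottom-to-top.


cube([40, 40, 1600]);
translate([40, 0, 380]) cube([80, 40, 40]);
translate([40, 0, 760]) cube([80, 40, 40]);
translate([40, 0, 1140]) cube([80, 40, 40]);
translate([120, 0, 0]) cube([40, 40, 1600]);


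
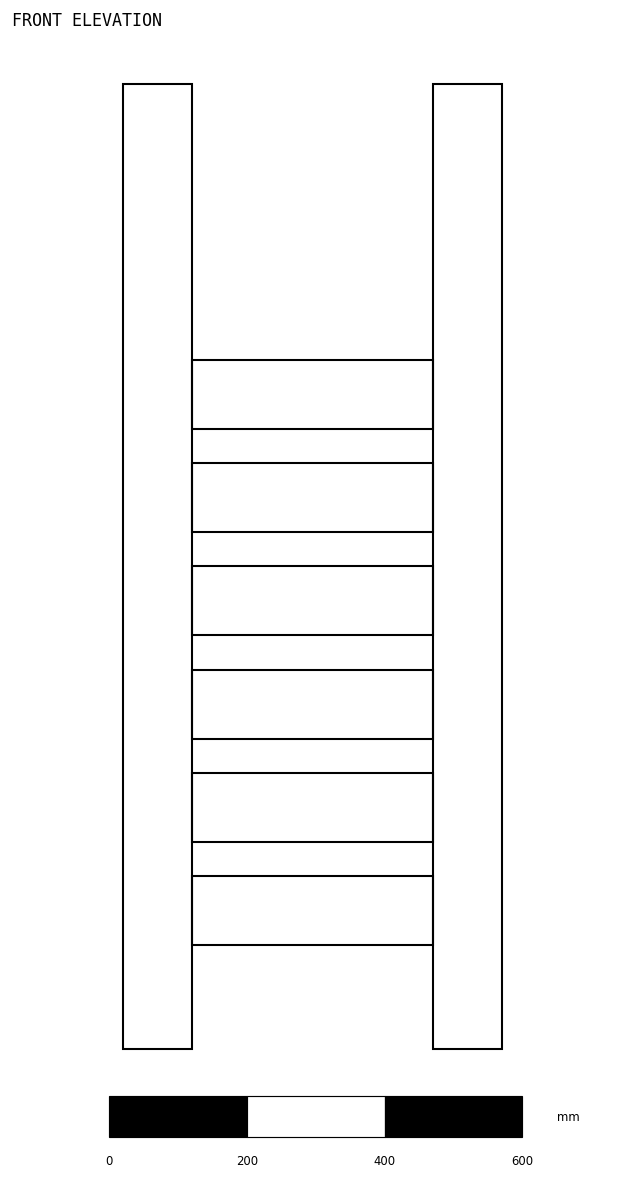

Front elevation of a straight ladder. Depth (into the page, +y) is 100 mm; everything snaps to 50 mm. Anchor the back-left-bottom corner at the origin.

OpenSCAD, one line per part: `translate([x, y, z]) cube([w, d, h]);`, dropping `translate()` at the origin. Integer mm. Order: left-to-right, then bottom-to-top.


cube([100, 100, 1400]);
translate([100, 0, 150]) cube([350, 100, 100]);
translate([100, 0, 300]) cube([350, 100, 100]);
translate([100, 0, 450]) cube([350, 100, 100]);
translate([100, 0, 600]) cube([350, 100, 100]);
translate([100, 0, 750]) cube([350, 100, 100]);
translate([100, 0, 900]) cube([350, 100, 100]);
translate([450, 0, 0]) cube([100, 100, 1400]);


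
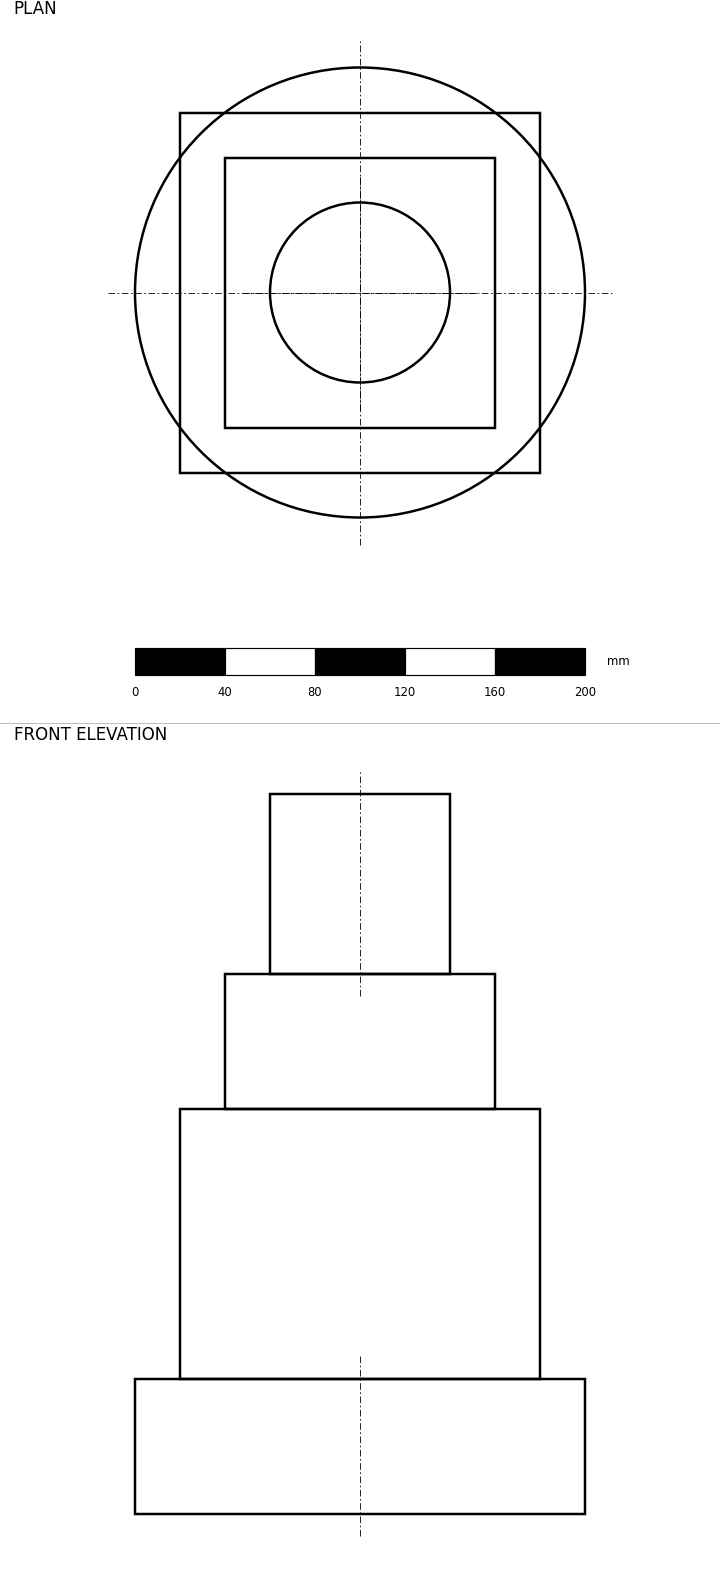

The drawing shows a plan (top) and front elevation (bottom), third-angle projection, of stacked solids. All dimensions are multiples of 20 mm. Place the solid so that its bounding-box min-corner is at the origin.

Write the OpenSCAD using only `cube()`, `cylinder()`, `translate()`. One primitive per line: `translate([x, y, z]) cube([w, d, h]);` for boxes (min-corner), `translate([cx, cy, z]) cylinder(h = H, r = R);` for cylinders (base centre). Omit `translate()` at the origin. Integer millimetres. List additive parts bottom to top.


translate([100, 100, 0]) cylinder(h = 60, r = 100);
translate([20, 20, 60]) cube([160, 160, 120]);
translate([40, 40, 180]) cube([120, 120, 60]);
translate([100, 100, 240]) cylinder(h = 80, r = 40);
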